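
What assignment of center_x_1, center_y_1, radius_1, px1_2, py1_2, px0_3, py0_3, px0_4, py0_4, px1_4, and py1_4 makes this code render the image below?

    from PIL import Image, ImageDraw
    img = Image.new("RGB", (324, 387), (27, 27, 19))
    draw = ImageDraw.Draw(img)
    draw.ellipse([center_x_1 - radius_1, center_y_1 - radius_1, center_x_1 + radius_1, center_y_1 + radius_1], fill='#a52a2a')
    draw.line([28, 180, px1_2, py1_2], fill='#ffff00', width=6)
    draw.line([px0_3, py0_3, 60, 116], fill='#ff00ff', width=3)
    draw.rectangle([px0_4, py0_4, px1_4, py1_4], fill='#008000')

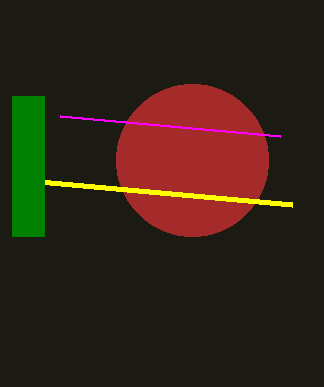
center_x_1 = 192; center_y_1 = 160; radius_1 = 76; px1_2 = 292; py1_2 = 204; px0_3 = 280; py0_3 = 136; px0_4 = 12; py0_4 = 96; px1_4 = 44; py1_4 = 236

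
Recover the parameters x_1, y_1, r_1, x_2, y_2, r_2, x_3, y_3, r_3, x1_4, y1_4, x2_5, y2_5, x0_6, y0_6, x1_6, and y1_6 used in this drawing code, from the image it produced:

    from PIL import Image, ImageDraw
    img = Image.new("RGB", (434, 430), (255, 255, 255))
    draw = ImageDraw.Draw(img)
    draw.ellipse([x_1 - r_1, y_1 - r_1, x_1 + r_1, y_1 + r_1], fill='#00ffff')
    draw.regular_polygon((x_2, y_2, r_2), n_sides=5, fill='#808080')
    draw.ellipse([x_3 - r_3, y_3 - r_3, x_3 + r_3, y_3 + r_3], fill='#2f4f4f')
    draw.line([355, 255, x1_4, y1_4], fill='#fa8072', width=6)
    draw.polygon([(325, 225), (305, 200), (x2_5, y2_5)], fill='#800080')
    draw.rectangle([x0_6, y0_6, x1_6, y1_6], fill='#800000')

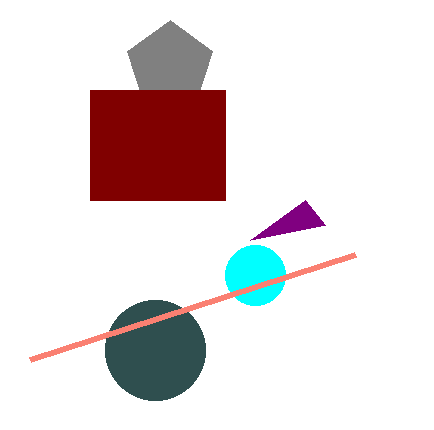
x_1 = 255, y_1 = 275, r_1 = 30, x_2 = 170, y_2 = 65, r_2 = 45, x_3 = 155, y_3 = 350, r_3 = 50, x1_4 = 30, y1_4 = 360, x2_5 = 250, y2_5 = 240, x0_6 = 90, y0_6 = 90, x1_6 = 225, y1_6 = 200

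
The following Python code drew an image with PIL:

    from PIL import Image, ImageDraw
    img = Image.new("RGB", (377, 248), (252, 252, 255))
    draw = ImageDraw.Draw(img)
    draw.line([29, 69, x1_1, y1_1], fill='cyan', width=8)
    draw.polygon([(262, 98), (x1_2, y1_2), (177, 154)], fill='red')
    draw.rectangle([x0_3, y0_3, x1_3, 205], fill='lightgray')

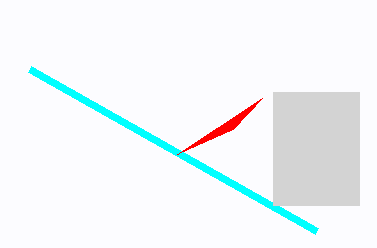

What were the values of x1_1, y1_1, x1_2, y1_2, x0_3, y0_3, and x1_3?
x1_1 = 316
y1_1 = 231
x1_2 = 233
y1_2 = 129
x0_3 = 273
y0_3 = 92
x1_3 = 359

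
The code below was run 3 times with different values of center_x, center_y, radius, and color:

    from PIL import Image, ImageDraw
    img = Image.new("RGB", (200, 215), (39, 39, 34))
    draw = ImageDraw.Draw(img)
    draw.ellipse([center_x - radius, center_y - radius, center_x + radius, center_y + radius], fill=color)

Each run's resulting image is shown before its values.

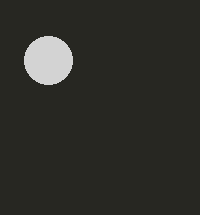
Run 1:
center_x = 48, center_y = 60, radius = 24, color = 'lightgray'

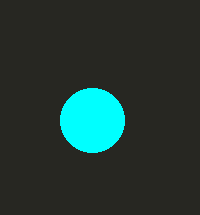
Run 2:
center_x = 92, center_y = 120, radius = 32, color = 'cyan'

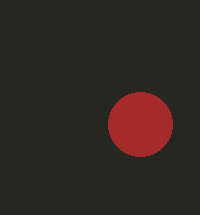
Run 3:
center_x = 140
center_y = 124
radius = 32
color = 'brown'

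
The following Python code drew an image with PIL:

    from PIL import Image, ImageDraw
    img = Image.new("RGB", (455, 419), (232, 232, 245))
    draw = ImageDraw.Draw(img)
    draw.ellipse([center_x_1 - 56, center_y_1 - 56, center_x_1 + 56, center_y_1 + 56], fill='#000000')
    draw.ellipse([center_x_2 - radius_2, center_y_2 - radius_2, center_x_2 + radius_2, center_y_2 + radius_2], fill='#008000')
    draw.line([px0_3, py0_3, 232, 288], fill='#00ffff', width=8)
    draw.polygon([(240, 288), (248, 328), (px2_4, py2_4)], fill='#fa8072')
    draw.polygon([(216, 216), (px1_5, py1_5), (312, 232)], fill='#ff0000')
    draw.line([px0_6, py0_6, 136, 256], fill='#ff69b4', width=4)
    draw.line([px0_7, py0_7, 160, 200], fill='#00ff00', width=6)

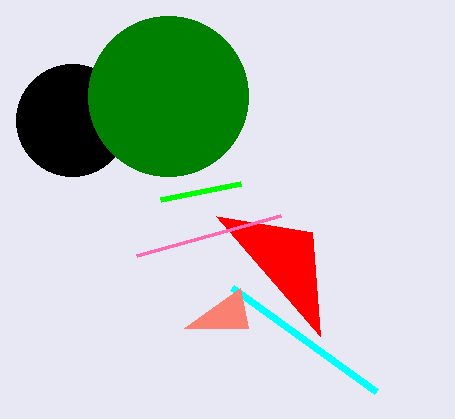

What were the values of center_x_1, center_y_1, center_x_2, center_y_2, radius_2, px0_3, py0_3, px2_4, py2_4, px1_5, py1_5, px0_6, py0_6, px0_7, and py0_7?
center_x_1 = 72; center_y_1 = 120; center_x_2 = 168; center_y_2 = 96; radius_2 = 80; px0_3 = 376; py0_3 = 392; px2_4 = 184; py2_4 = 328; px1_5 = 320; py1_5 = 336; px0_6 = 280; py0_6 = 216; px0_7 = 240; py0_7 = 184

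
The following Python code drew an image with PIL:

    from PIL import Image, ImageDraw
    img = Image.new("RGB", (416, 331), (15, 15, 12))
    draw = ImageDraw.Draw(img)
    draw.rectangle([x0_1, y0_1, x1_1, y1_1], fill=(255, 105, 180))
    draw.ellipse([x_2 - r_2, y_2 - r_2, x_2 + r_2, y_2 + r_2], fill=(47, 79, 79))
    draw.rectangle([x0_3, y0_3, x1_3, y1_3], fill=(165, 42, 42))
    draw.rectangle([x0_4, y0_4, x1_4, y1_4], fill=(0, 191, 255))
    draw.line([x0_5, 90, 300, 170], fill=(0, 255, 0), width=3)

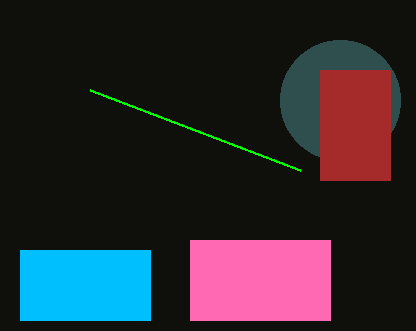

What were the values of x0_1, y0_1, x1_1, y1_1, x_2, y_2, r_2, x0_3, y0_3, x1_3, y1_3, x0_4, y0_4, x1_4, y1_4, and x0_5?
x0_1 = 190, y0_1 = 240, x1_1 = 330, y1_1 = 320, x_2 = 340, y_2 = 100, r_2 = 60, x0_3 = 320, y0_3 = 70, x1_3 = 390, y1_3 = 180, x0_4 = 20, y0_4 = 250, x1_4 = 150, y1_4 = 320, x0_5 = 90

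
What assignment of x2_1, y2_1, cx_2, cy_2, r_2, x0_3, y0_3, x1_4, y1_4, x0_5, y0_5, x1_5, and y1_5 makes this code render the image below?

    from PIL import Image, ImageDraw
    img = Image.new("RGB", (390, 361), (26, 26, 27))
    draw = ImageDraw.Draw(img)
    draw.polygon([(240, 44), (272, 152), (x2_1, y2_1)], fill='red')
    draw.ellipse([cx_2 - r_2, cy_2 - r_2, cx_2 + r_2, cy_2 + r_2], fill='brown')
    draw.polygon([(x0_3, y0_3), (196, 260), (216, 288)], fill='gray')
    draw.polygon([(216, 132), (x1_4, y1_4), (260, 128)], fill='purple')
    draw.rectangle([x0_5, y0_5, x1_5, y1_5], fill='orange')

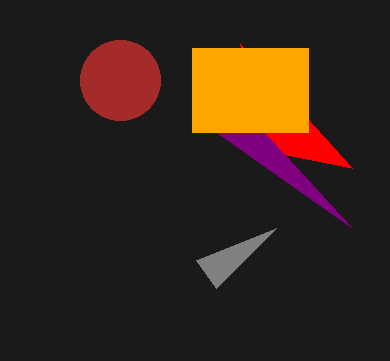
x2_1 = 352
y2_1 = 168
cx_2 = 120
cy_2 = 80
r_2 = 40
x0_3 = 276
y0_3 = 228
x1_4 = 352
y1_4 = 228
x0_5 = 192
y0_5 = 48
x1_5 = 308
y1_5 = 132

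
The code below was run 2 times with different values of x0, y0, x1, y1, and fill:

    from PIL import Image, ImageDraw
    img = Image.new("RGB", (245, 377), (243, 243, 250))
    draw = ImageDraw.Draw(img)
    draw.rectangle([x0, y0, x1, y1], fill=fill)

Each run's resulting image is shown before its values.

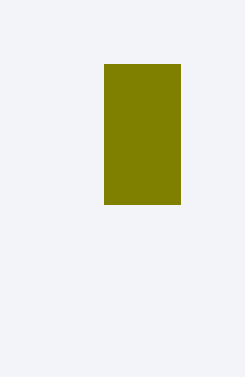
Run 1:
x0 = 104, y0 = 64, x1 = 180, y1 = 204, fill = 'olive'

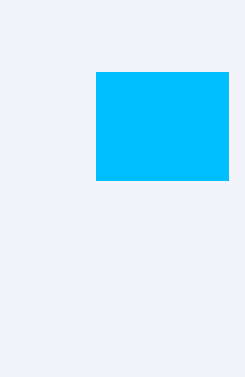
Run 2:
x0 = 96; y0 = 72; x1 = 228; y1 = 180; fill = 'deepskyblue'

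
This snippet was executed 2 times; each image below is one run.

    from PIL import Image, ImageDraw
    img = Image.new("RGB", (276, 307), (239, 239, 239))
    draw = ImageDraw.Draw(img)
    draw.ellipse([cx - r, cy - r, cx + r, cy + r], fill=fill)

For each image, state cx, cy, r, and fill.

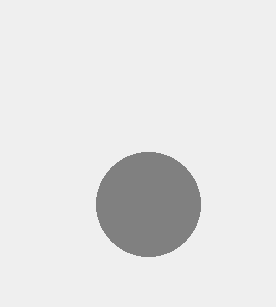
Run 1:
cx = 148; cy = 204; r = 52; fill = 'gray'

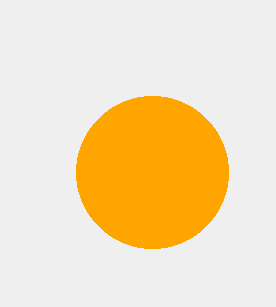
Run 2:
cx = 152, cy = 172, r = 76, fill = 'orange'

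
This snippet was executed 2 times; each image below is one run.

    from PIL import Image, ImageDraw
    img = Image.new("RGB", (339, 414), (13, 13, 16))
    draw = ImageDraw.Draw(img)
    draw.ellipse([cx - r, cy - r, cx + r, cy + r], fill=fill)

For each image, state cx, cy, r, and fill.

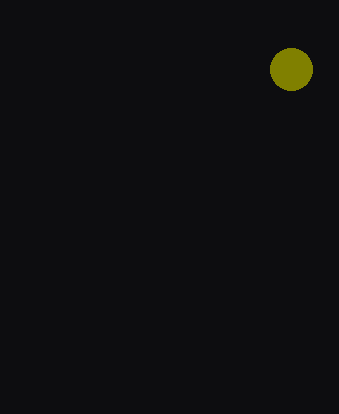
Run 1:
cx = 291
cy = 69
r = 21
fill = 'olive'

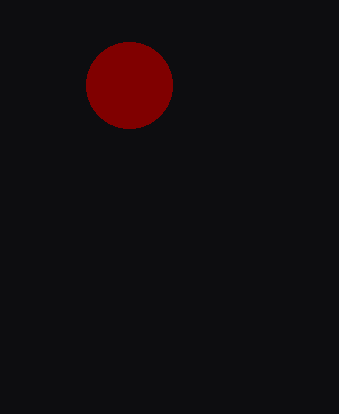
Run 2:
cx = 129; cy = 85; r = 43; fill = 'maroon'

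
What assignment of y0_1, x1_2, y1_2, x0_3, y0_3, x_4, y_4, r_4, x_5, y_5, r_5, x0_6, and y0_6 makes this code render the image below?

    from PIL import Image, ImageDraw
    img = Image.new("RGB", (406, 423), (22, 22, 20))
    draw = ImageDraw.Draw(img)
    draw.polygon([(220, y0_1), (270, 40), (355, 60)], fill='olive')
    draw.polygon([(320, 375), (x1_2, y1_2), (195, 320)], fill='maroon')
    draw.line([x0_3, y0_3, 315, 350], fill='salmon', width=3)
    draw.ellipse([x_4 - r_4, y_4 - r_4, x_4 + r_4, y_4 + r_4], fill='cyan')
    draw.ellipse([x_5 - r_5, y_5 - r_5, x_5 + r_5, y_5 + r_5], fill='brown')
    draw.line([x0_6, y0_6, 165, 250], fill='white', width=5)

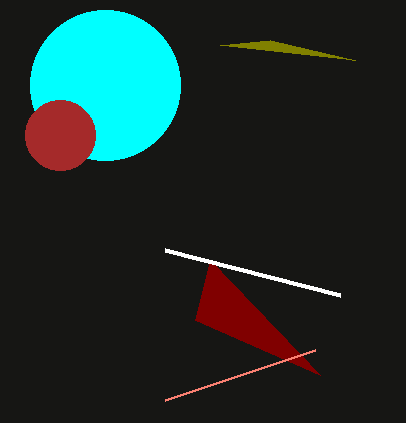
y0_1 = 45, x1_2 = 210, y1_2 = 260, x0_3 = 165, y0_3 = 400, x_4 = 105, y_4 = 85, r_4 = 75, x_5 = 60, y_5 = 135, r_5 = 35, x0_6 = 340, y0_6 = 295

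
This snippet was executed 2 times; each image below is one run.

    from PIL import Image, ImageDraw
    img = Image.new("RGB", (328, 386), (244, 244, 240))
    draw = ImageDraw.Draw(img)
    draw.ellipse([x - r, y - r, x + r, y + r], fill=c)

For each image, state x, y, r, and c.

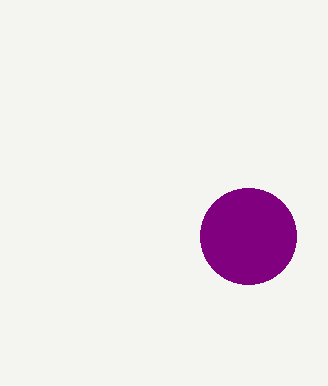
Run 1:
x = 248
y = 236
r = 48
c = 'purple'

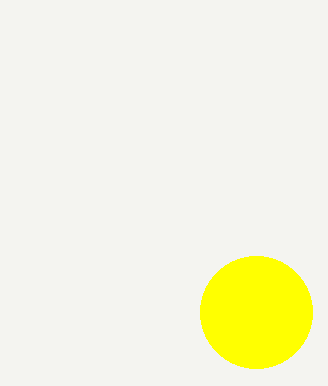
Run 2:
x = 256, y = 312, r = 56, c = 'yellow'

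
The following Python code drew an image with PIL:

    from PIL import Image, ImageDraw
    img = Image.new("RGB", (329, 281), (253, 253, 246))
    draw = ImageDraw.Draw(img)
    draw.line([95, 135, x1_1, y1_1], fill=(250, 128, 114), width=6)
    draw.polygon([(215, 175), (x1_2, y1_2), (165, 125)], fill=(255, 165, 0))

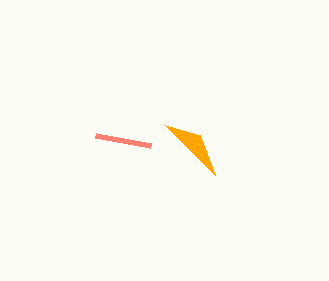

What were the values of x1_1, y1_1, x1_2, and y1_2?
x1_1 = 150
y1_1 = 145
x1_2 = 200
y1_2 = 135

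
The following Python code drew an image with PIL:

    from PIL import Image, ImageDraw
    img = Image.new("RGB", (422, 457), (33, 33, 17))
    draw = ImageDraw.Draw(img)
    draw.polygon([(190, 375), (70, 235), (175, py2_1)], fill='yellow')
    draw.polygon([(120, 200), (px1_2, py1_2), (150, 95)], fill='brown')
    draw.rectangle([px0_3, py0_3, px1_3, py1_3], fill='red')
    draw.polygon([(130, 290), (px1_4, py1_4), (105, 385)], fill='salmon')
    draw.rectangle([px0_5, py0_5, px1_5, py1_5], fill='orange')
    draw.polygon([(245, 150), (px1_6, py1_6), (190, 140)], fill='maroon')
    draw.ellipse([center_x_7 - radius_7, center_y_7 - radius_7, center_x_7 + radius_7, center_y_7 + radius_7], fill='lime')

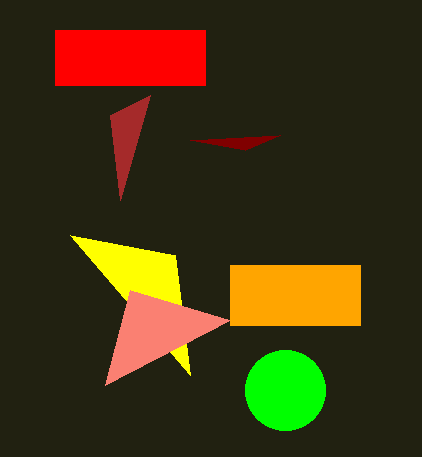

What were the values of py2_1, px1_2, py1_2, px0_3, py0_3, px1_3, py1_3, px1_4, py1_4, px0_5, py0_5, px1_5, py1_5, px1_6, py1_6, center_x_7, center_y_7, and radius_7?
py2_1 = 255, px1_2 = 110, py1_2 = 115, px0_3 = 55, py0_3 = 30, px1_3 = 205, py1_3 = 85, px1_4 = 230, py1_4 = 320, px0_5 = 230, py0_5 = 265, px1_5 = 360, py1_5 = 325, px1_6 = 280, py1_6 = 135, center_x_7 = 285, center_y_7 = 390, radius_7 = 40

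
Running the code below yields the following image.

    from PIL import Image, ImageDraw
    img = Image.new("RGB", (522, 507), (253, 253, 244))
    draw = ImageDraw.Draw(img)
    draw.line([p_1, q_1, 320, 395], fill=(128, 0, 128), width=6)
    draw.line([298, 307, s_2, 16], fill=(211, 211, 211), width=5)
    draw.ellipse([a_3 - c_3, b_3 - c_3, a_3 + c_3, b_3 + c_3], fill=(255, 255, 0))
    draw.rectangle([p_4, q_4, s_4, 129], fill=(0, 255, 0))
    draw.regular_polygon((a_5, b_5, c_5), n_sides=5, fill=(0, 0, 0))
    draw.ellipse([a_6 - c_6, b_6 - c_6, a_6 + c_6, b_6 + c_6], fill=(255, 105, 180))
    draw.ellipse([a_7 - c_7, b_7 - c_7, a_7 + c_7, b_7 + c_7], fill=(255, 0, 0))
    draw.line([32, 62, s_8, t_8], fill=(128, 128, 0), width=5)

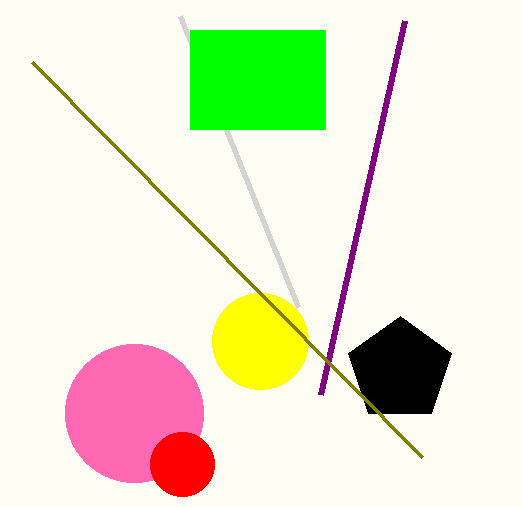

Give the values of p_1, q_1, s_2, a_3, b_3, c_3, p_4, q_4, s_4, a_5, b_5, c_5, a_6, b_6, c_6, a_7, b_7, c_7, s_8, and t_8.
p_1 = 404; q_1 = 21; s_2 = 180; a_3 = 260; b_3 = 341; c_3 = 48; p_4 = 190; q_4 = 30; s_4 = 325; a_5 = 400; b_5 = 370; c_5 = 54; a_6 = 134; b_6 = 413; c_6 = 69; a_7 = 182; b_7 = 464; c_7 = 32; s_8 = 422; t_8 = 457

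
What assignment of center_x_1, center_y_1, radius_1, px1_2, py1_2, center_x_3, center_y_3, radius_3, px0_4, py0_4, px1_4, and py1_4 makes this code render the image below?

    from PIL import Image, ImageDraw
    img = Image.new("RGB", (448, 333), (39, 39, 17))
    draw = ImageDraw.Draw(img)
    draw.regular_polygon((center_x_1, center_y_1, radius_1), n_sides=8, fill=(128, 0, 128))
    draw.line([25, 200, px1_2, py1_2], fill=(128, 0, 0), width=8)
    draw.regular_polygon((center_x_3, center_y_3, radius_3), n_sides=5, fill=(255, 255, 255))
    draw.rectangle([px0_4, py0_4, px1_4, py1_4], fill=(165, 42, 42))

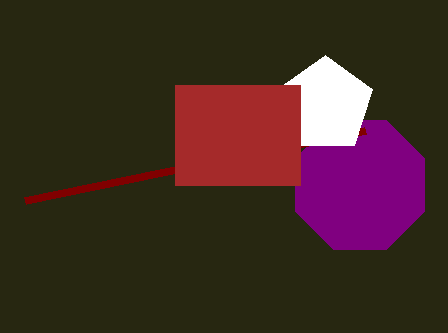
center_x_1 = 360
center_y_1 = 185
radius_1 = 70
px1_2 = 365
py1_2 = 130
center_x_3 = 325
center_y_3 = 105
radius_3 = 50
px0_4 = 175
py0_4 = 85
px1_4 = 300
py1_4 = 185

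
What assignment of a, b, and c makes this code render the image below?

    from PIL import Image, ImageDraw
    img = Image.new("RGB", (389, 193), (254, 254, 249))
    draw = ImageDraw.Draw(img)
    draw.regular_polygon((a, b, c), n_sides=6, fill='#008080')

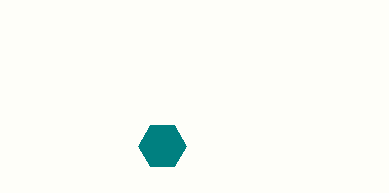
a = 162
b = 146
c = 24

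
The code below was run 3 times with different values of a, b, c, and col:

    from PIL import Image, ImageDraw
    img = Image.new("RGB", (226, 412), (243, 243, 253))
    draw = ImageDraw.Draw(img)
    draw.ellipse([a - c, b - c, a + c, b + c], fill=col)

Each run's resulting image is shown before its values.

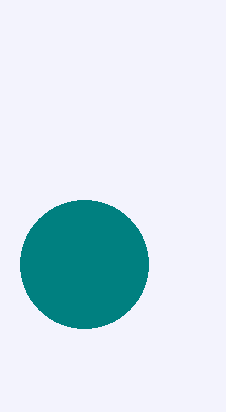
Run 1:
a = 84
b = 264
c = 64
col = 'teal'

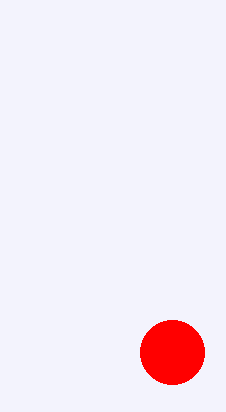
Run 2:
a = 172, b = 352, c = 32, col = 'red'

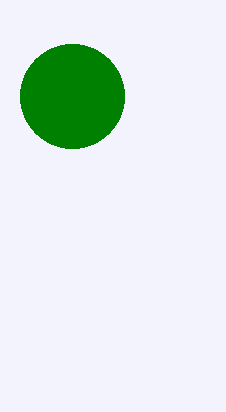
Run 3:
a = 72, b = 96, c = 52, col = 'green'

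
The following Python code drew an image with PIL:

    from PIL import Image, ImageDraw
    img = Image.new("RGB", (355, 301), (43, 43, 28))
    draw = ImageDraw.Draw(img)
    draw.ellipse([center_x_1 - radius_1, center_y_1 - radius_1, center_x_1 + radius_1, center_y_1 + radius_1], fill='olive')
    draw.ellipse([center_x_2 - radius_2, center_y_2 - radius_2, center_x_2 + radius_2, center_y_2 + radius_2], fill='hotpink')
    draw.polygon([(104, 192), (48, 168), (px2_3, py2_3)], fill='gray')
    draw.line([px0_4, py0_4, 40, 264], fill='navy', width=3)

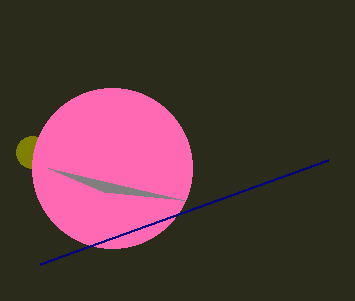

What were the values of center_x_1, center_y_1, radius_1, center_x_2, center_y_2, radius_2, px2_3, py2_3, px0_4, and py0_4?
center_x_1 = 32
center_y_1 = 152
radius_1 = 16
center_x_2 = 112
center_y_2 = 168
radius_2 = 80
px2_3 = 184
py2_3 = 200
px0_4 = 328
py0_4 = 160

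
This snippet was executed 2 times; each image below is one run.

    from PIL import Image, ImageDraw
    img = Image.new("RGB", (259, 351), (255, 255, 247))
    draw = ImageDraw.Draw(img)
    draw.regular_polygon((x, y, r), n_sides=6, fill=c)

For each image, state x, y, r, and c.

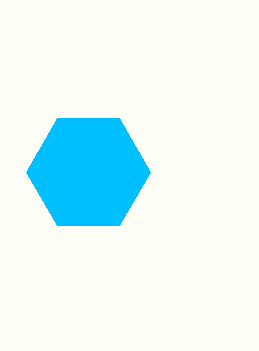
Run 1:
x = 88; y = 172; r = 62; c = 'deepskyblue'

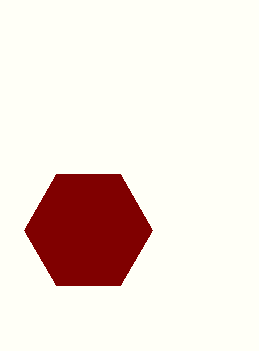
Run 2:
x = 88, y = 230, r = 64, c = 'maroon'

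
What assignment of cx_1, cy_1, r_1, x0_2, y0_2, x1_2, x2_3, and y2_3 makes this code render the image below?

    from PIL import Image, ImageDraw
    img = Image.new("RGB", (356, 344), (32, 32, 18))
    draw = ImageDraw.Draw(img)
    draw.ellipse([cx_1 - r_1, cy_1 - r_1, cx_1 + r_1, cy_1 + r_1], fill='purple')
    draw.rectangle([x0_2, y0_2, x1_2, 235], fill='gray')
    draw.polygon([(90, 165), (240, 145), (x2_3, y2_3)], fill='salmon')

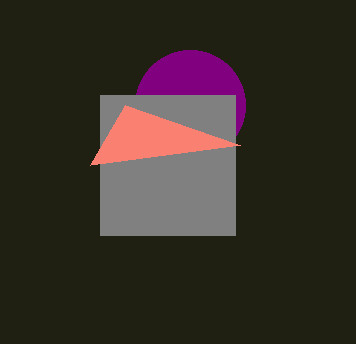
cx_1 = 190, cy_1 = 105, r_1 = 55, x0_2 = 100, y0_2 = 95, x1_2 = 235, x2_3 = 125, y2_3 = 105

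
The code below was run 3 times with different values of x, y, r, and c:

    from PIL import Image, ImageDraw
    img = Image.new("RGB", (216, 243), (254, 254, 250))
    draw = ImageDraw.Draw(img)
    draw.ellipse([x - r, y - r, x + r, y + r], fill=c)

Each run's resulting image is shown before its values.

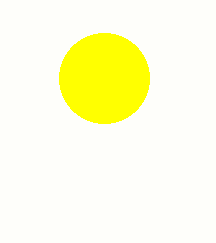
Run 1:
x = 104; y = 78; r = 45; c = 'yellow'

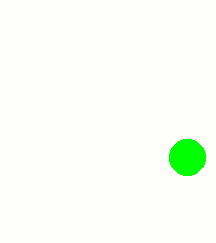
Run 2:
x = 187, y = 157, r = 18, c = 'lime'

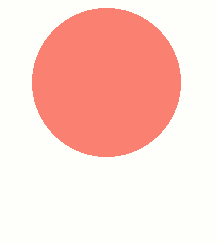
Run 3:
x = 106
y = 82
r = 74
c = 'salmon'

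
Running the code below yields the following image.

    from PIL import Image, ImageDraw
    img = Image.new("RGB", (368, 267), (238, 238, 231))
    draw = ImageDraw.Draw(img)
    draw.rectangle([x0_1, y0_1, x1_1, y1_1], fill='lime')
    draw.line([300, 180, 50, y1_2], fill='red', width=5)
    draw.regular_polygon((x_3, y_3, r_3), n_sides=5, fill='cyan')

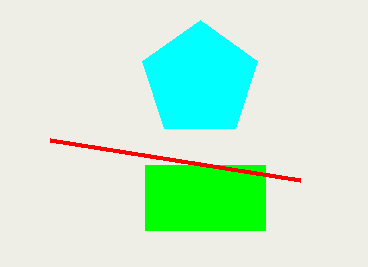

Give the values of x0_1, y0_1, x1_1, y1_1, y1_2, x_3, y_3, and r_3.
x0_1 = 145, y0_1 = 165, x1_1 = 265, y1_1 = 230, y1_2 = 140, x_3 = 200, y_3 = 80, r_3 = 60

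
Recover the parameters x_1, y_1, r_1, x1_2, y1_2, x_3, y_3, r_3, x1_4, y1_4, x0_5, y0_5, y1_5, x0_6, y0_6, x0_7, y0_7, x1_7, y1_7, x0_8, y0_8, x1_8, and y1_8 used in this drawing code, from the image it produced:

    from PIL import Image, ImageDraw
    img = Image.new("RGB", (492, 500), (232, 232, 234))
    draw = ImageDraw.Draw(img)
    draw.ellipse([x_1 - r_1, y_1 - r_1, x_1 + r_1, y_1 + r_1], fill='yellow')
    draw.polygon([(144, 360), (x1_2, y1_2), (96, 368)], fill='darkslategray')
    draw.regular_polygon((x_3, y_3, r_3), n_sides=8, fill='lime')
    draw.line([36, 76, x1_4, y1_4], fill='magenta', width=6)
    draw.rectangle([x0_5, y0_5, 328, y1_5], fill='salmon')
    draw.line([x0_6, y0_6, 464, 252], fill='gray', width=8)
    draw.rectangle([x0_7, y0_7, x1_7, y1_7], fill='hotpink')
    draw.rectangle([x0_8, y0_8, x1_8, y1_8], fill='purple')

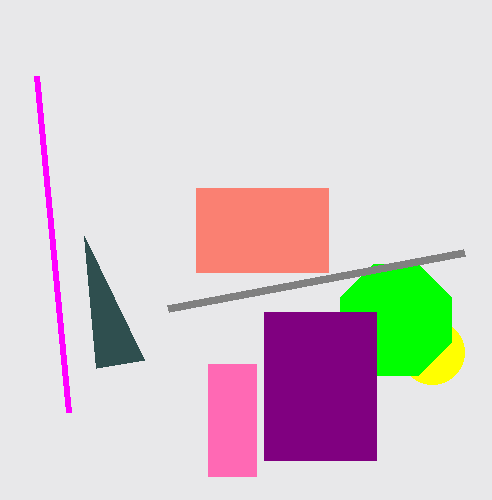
x_1 = 432, y_1 = 352, r_1 = 32, x1_2 = 84, y1_2 = 236, x_3 = 396, y_3 = 320, r_3 = 60, x1_4 = 68, y1_4 = 412, x0_5 = 196, y0_5 = 188, y1_5 = 272, x0_6 = 168, y0_6 = 308, x0_7 = 208, y0_7 = 364, x1_7 = 256, y1_7 = 476, x0_8 = 264, y0_8 = 312, x1_8 = 376, y1_8 = 460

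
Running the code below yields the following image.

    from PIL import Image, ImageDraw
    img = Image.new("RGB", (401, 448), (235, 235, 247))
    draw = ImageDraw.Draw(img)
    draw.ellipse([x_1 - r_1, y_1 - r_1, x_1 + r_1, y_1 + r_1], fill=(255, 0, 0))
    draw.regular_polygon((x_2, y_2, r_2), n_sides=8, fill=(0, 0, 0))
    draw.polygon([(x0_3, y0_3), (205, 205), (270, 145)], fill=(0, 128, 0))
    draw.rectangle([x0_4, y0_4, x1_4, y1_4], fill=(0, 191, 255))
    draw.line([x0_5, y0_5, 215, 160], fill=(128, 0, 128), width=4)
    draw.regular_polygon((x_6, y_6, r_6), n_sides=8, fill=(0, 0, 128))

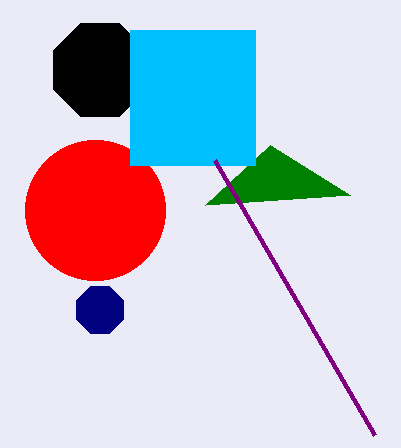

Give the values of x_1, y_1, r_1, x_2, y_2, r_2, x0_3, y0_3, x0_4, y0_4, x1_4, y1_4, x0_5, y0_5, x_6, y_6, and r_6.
x_1 = 95; y_1 = 210; r_1 = 70; x_2 = 100; y_2 = 70; r_2 = 50; x0_3 = 350; y0_3 = 195; x0_4 = 130; y0_4 = 30; x1_4 = 255; y1_4 = 165; x0_5 = 375; y0_5 = 435; x_6 = 100; y_6 = 310; r_6 = 25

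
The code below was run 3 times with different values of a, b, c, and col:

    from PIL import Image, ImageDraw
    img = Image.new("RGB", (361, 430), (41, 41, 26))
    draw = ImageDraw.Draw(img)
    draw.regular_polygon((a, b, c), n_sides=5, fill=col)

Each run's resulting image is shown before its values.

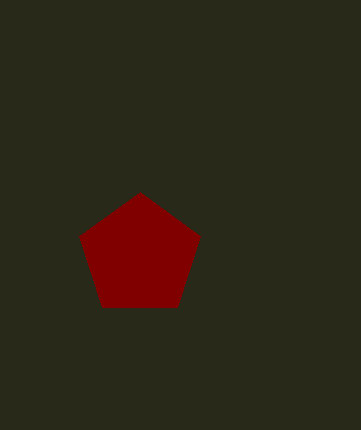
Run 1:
a = 140; b = 256; c = 64; col = 'maroon'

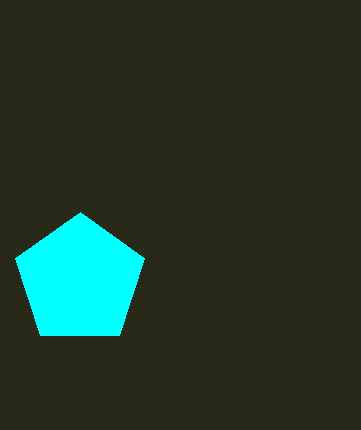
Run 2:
a = 80
b = 280
c = 68
col = 'cyan'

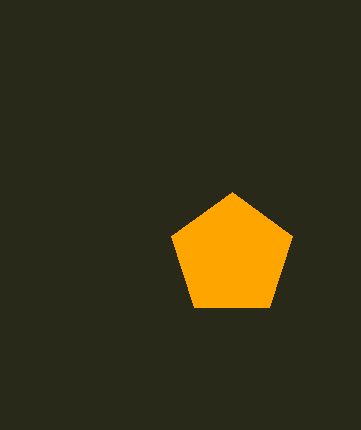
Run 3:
a = 232, b = 256, c = 64, col = 'orange'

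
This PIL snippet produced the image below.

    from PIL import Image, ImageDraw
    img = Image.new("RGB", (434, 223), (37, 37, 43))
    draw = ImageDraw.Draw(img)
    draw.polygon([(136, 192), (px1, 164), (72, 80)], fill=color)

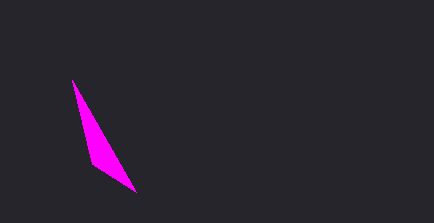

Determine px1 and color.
px1 = 92
color = 'magenta'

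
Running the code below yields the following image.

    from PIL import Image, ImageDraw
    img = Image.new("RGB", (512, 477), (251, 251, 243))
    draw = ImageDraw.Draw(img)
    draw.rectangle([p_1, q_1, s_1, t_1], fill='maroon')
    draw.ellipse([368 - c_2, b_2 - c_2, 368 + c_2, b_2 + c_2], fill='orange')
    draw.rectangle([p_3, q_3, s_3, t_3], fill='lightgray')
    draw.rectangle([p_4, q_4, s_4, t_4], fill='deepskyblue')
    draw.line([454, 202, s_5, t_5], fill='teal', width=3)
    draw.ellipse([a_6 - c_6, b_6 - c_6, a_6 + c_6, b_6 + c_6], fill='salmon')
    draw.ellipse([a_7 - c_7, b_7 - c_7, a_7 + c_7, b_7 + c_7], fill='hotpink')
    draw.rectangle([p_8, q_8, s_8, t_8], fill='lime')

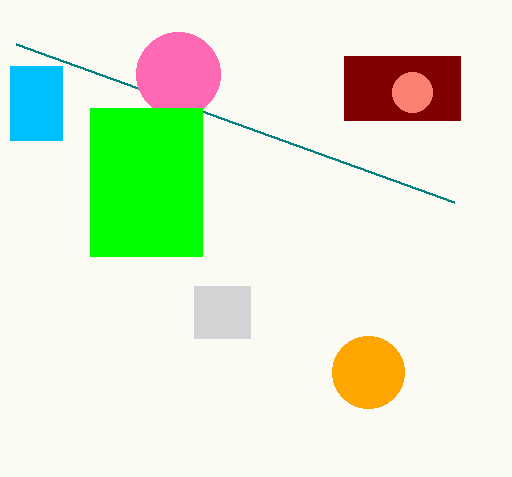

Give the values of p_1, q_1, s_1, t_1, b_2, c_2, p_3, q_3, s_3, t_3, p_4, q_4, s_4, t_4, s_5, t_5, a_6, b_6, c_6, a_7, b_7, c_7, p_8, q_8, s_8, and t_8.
p_1 = 344; q_1 = 56; s_1 = 460; t_1 = 120; b_2 = 372; c_2 = 36; p_3 = 194; q_3 = 286; s_3 = 250; t_3 = 338; p_4 = 10; q_4 = 66; s_4 = 62; t_4 = 140; s_5 = 16; t_5 = 44; a_6 = 412; b_6 = 92; c_6 = 20; a_7 = 178; b_7 = 74; c_7 = 42; p_8 = 90; q_8 = 108; s_8 = 202; t_8 = 256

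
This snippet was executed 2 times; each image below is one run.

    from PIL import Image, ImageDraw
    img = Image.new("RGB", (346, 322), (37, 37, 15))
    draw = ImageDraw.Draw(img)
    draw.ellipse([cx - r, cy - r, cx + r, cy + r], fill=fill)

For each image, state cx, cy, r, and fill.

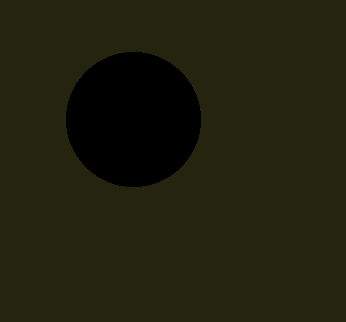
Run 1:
cx = 133
cy = 119
r = 67
fill = 'black'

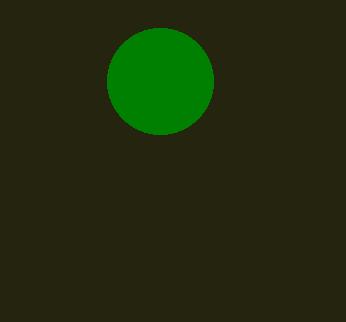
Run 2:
cx = 160; cy = 81; r = 53; fill = 'green'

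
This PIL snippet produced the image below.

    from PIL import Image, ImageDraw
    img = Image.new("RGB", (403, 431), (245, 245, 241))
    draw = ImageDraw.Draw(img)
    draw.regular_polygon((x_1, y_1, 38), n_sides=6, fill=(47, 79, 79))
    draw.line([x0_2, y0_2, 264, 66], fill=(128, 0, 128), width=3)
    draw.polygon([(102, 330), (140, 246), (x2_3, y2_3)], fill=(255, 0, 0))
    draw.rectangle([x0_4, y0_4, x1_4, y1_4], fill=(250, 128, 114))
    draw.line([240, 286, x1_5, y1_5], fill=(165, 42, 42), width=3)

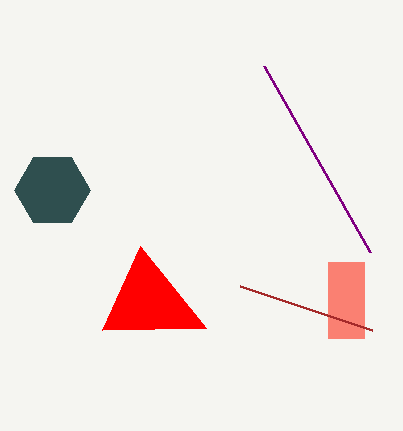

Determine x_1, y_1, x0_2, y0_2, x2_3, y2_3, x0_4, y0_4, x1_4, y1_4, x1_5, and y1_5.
x_1 = 52; y_1 = 190; x0_2 = 370; y0_2 = 252; x2_3 = 206; y2_3 = 328; x0_4 = 328; y0_4 = 262; x1_4 = 364; y1_4 = 338; x1_5 = 372; y1_5 = 330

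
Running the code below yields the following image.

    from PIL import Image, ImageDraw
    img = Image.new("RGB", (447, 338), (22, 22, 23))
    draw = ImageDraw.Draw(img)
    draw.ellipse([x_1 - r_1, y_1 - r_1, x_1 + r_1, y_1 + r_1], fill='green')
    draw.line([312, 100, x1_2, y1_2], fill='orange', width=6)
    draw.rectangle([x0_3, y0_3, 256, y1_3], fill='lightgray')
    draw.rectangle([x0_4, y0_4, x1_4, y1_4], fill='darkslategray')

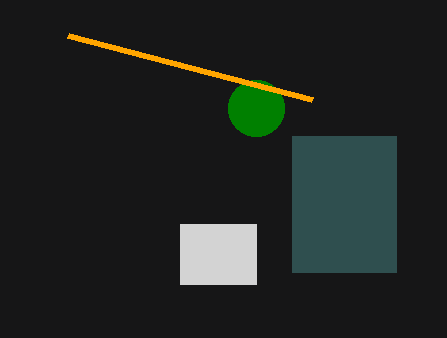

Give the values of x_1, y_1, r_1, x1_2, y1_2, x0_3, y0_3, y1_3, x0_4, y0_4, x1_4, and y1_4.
x_1 = 256
y_1 = 108
r_1 = 28
x1_2 = 68
y1_2 = 36
x0_3 = 180
y0_3 = 224
y1_3 = 284
x0_4 = 292
y0_4 = 136
x1_4 = 396
y1_4 = 272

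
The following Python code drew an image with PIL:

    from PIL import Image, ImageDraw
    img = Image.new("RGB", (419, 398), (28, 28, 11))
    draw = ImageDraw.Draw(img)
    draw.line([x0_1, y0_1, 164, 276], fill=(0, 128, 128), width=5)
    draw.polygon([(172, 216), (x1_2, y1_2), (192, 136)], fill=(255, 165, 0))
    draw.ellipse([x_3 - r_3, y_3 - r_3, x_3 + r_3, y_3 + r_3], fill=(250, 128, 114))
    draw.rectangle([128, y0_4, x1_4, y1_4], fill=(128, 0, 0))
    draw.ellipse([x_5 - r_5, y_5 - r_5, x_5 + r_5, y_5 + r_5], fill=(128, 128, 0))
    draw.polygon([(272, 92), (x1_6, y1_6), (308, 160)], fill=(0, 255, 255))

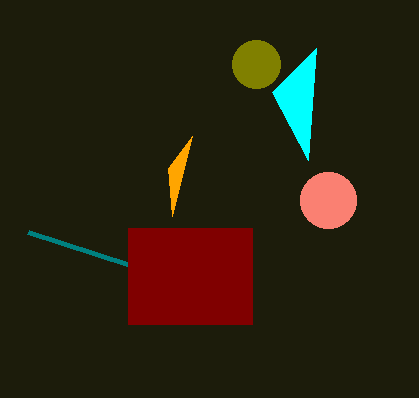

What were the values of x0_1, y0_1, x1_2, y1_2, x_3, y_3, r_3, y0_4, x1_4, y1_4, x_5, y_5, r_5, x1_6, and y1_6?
x0_1 = 28
y0_1 = 232
x1_2 = 168
y1_2 = 168
x_3 = 328
y_3 = 200
r_3 = 28
y0_4 = 228
x1_4 = 252
y1_4 = 324
x_5 = 256
y_5 = 64
r_5 = 24
x1_6 = 316
y1_6 = 48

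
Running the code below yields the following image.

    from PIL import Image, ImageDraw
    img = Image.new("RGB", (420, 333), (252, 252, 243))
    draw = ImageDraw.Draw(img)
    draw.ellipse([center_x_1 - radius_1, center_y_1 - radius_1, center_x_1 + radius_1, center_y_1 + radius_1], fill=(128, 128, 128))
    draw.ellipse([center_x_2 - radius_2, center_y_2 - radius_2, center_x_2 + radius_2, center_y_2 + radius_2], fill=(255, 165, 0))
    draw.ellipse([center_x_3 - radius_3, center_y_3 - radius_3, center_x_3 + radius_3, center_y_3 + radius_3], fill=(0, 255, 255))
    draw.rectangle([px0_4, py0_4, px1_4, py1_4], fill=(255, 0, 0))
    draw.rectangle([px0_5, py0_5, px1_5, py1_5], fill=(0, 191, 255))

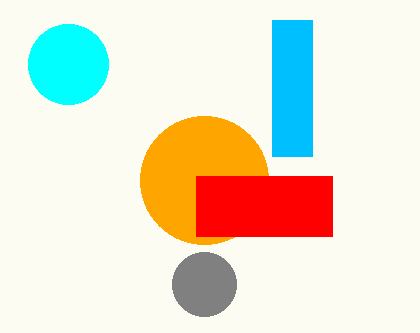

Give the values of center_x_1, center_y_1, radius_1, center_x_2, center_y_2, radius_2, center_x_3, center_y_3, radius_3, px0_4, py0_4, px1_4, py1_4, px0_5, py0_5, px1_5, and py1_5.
center_x_1 = 204; center_y_1 = 284; radius_1 = 32; center_x_2 = 204; center_y_2 = 180; radius_2 = 64; center_x_3 = 68; center_y_3 = 64; radius_3 = 40; px0_4 = 196; py0_4 = 176; px1_4 = 332; py1_4 = 236; px0_5 = 272; py0_5 = 20; px1_5 = 312; py1_5 = 156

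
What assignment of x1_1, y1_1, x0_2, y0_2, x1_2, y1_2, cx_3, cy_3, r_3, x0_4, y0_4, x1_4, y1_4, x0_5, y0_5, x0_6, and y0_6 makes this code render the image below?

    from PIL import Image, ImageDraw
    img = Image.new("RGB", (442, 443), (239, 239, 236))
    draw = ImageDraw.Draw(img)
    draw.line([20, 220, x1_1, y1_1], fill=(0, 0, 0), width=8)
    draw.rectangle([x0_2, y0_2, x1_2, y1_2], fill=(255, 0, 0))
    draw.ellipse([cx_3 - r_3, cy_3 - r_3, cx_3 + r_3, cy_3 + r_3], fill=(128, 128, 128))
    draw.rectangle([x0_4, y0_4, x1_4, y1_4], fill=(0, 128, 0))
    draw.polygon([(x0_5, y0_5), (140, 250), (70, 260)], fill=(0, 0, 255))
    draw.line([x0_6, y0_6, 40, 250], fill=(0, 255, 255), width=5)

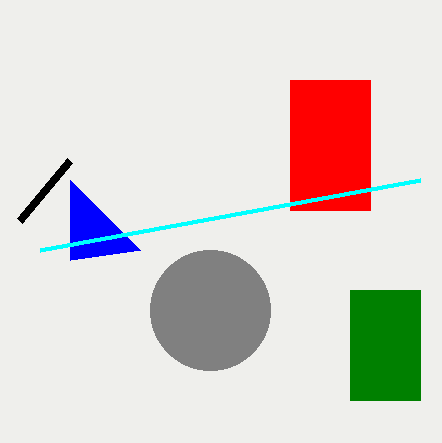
x1_1 = 70; y1_1 = 160; x0_2 = 290; y0_2 = 80; x1_2 = 370; y1_2 = 210; cx_3 = 210; cy_3 = 310; r_3 = 60; x0_4 = 350; y0_4 = 290; x1_4 = 420; y1_4 = 400; x0_5 = 70; y0_5 = 180; x0_6 = 420; y0_6 = 180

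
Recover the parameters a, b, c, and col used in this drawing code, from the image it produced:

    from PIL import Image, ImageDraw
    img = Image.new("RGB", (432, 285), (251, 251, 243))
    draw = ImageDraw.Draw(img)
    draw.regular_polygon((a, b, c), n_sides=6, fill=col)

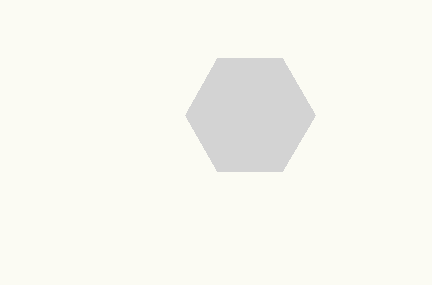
a = 250; b = 115; c = 65; col = 'lightgray'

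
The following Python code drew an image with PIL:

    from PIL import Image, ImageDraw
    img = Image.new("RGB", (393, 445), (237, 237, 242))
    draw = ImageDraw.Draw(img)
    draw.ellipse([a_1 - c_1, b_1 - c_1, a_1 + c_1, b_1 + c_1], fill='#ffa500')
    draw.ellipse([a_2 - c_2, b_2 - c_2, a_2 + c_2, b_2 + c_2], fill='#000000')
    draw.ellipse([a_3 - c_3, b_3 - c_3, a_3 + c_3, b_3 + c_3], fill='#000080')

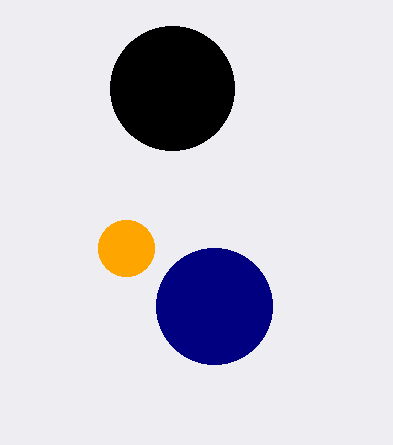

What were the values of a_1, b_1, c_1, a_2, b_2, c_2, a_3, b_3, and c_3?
a_1 = 126
b_1 = 248
c_1 = 28
a_2 = 172
b_2 = 88
c_2 = 62
a_3 = 214
b_3 = 306
c_3 = 58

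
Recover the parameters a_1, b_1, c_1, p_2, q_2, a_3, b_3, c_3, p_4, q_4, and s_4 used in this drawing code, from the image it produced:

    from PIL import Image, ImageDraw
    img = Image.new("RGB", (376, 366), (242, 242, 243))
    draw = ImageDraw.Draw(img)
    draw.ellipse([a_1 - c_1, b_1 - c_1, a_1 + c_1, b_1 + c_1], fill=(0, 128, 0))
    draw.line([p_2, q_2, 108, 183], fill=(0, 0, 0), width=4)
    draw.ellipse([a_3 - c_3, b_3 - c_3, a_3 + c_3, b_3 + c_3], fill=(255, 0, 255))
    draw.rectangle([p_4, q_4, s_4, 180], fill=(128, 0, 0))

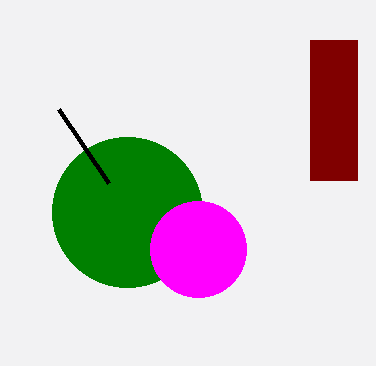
a_1 = 127; b_1 = 212; c_1 = 75; p_2 = 58; q_2 = 109; a_3 = 198; b_3 = 249; c_3 = 48; p_4 = 310; q_4 = 40; s_4 = 357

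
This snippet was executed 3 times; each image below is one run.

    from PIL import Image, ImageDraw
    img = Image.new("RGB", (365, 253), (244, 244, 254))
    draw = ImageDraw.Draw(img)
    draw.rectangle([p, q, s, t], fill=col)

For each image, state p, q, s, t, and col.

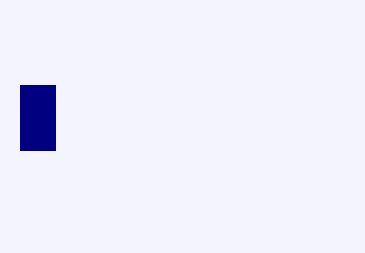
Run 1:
p = 20; q = 85; s = 55; t = 150; col = 'navy'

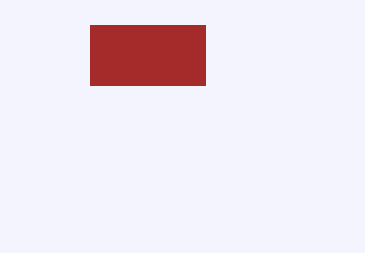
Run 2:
p = 90; q = 25; s = 205; t = 85; col = 'brown'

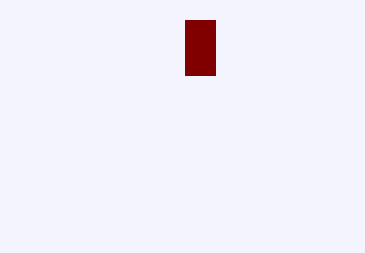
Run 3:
p = 185
q = 20
s = 215
t = 75
col = 'maroon'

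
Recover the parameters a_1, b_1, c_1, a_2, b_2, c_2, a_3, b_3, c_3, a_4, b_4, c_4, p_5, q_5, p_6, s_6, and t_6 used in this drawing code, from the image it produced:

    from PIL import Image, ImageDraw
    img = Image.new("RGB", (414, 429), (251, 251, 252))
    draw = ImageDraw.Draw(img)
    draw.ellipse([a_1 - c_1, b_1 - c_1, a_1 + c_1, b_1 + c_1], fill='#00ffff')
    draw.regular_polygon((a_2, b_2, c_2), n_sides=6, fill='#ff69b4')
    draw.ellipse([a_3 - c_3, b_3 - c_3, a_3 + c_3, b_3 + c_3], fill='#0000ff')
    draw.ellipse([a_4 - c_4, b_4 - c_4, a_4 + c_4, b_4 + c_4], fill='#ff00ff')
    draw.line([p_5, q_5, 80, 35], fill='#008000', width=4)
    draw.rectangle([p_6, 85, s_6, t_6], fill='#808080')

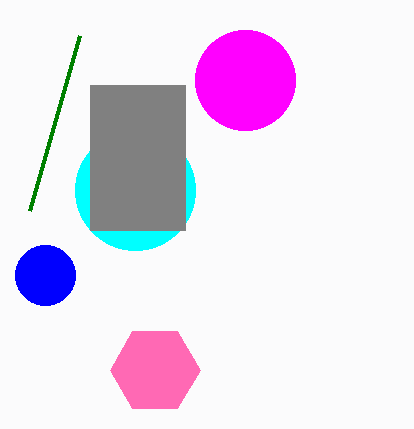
a_1 = 135, b_1 = 190, c_1 = 60, a_2 = 155, b_2 = 370, c_2 = 45, a_3 = 45, b_3 = 275, c_3 = 30, a_4 = 245, b_4 = 80, c_4 = 50, p_5 = 30, q_5 = 210, p_6 = 90, s_6 = 185, t_6 = 230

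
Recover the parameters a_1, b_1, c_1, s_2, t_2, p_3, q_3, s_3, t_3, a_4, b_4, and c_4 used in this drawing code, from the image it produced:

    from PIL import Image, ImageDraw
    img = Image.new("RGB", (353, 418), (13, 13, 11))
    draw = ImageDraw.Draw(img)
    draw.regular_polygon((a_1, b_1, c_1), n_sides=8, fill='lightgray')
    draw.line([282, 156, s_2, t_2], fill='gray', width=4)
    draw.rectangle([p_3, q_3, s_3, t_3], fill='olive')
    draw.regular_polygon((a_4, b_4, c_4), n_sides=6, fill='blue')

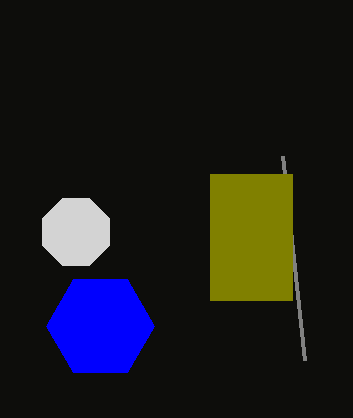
a_1 = 76; b_1 = 232; c_1 = 36; s_2 = 304; t_2 = 360; p_3 = 210; q_3 = 174; s_3 = 292; t_3 = 300; a_4 = 100; b_4 = 326; c_4 = 54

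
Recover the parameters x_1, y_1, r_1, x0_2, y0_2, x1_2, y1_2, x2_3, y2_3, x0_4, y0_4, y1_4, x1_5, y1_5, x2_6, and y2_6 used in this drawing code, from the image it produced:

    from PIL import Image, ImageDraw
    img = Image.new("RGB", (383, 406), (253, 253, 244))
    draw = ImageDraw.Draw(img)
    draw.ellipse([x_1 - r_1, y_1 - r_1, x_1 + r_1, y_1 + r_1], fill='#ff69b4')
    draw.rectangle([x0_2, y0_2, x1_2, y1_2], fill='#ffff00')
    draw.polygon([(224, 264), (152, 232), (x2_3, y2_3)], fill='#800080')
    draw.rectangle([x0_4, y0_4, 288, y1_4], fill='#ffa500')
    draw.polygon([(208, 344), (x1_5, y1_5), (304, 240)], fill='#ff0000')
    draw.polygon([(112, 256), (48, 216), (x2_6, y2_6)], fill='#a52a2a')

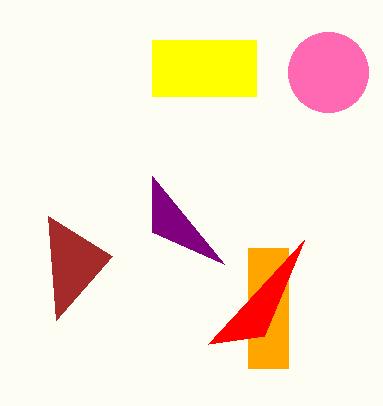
x_1 = 328, y_1 = 72, r_1 = 40, x0_2 = 152, y0_2 = 40, x1_2 = 256, y1_2 = 96, x2_3 = 152, y2_3 = 176, x0_4 = 248, y0_4 = 248, y1_4 = 368, x1_5 = 264, y1_5 = 336, x2_6 = 56, y2_6 = 320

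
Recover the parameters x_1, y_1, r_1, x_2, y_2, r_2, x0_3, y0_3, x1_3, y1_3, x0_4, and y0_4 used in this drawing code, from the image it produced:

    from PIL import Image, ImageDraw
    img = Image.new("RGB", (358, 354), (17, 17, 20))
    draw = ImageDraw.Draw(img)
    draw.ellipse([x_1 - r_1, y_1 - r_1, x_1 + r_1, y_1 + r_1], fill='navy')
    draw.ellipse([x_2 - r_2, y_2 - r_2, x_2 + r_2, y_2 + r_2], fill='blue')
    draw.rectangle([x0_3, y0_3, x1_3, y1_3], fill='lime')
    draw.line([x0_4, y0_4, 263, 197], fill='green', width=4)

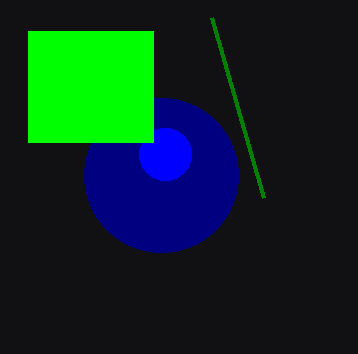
x_1 = 161; y_1 = 175; r_1 = 77; x_2 = 165; y_2 = 154; r_2 = 26; x0_3 = 28; y0_3 = 31; x1_3 = 153; y1_3 = 142; x0_4 = 211; y0_4 = 17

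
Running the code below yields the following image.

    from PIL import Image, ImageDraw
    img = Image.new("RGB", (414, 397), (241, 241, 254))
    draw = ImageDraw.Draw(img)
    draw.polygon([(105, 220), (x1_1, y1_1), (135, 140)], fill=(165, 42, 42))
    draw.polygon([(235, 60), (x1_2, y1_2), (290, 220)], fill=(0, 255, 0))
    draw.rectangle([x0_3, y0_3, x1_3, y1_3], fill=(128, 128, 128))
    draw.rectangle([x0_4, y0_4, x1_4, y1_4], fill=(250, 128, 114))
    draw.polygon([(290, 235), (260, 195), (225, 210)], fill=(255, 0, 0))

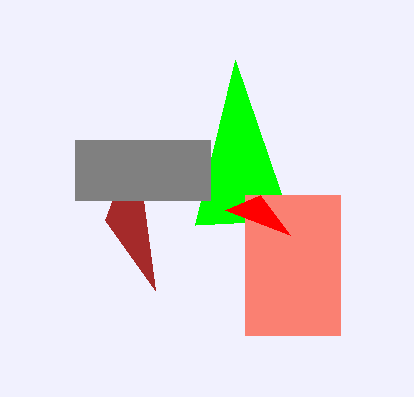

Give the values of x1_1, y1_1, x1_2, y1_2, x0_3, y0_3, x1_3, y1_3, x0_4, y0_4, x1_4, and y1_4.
x1_1 = 155
y1_1 = 290
x1_2 = 195
y1_2 = 225
x0_3 = 75
y0_3 = 140
x1_3 = 210
y1_3 = 200
x0_4 = 245
y0_4 = 195
x1_4 = 340
y1_4 = 335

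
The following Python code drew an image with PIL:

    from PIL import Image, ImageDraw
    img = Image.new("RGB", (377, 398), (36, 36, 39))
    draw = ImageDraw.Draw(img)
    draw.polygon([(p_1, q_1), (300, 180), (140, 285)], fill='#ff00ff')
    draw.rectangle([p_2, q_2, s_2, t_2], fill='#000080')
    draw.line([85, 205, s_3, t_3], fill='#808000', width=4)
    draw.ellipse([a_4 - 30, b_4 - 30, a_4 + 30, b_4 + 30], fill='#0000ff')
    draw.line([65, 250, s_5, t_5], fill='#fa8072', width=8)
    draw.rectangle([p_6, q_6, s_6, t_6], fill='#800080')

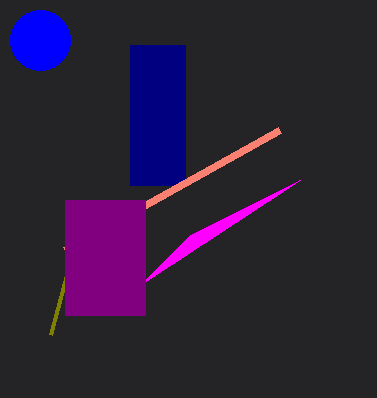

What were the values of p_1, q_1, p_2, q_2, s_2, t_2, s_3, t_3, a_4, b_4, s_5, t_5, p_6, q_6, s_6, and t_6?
p_1 = 190
q_1 = 235
p_2 = 130
q_2 = 45
s_2 = 185
t_2 = 185
s_3 = 50
t_3 = 335
a_4 = 40
b_4 = 40
s_5 = 280
t_5 = 130
p_6 = 65
q_6 = 200
s_6 = 145
t_6 = 315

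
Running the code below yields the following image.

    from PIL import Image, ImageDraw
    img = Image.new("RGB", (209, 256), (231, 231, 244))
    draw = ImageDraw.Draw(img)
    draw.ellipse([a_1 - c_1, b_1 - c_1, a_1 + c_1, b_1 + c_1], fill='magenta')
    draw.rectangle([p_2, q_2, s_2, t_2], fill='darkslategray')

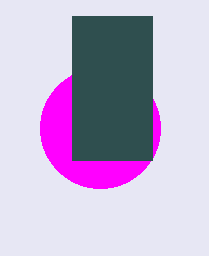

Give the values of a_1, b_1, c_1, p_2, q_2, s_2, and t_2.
a_1 = 100, b_1 = 128, c_1 = 60, p_2 = 72, q_2 = 16, s_2 = 152, t_2 = 160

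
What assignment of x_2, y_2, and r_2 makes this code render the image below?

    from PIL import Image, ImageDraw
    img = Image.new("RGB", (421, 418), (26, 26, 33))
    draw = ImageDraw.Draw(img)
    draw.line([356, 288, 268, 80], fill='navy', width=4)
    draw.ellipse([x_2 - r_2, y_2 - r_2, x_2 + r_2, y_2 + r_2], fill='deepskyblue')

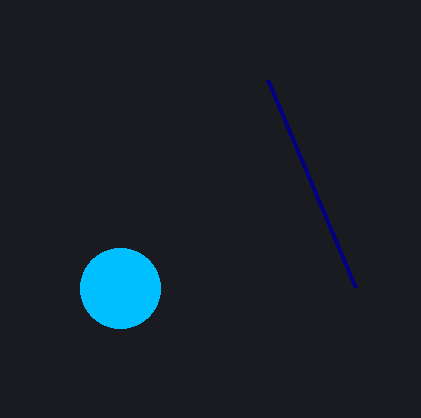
x_2 = 120, y_2 = 288, r_2 = 40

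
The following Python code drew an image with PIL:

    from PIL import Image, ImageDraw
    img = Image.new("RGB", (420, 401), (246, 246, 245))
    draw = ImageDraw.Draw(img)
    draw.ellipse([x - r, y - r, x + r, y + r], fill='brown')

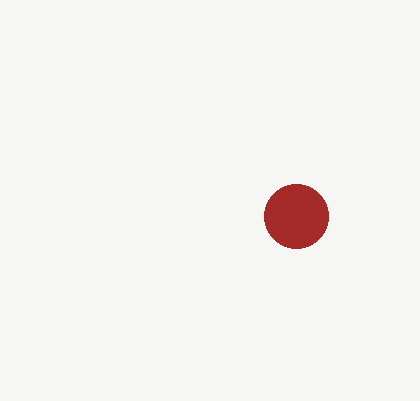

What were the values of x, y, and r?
x = 296; y = 216; r = 32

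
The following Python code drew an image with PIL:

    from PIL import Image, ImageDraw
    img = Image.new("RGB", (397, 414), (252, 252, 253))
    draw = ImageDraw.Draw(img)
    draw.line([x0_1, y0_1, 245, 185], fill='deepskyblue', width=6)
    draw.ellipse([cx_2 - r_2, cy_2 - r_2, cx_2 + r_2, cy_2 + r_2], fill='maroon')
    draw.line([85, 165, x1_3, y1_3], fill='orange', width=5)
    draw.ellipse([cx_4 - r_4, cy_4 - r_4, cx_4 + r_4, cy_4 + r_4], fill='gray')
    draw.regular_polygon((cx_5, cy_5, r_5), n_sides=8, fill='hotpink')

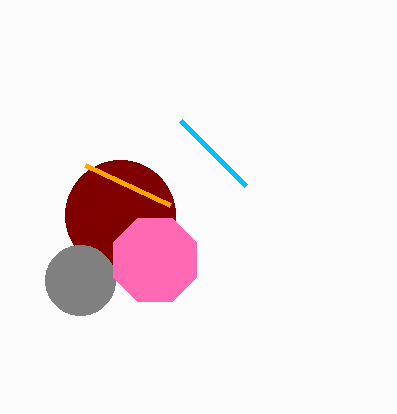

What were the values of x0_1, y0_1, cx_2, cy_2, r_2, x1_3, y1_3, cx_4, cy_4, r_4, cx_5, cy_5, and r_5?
x0_1 = 180; y0_1 = 120; cx_2 = 120; cy_2 = 215; r_2 = 55; x1_3 = 170; y1_3 = 205; cx_4 = 80; cy_4 = 280; r_4 = 35; cx_5 = 155; cy_5 = 260; r_5 = 45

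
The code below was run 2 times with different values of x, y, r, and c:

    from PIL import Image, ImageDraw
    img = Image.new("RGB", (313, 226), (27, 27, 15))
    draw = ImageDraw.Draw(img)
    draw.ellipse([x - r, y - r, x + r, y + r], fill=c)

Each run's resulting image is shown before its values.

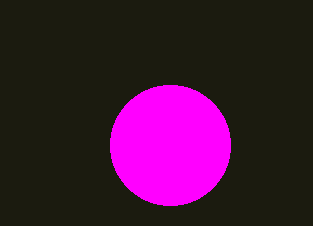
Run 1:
x = 170; y = 145; r = 60; c = 'magenta'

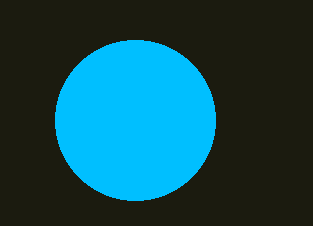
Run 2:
x = 135
y = 120
r = 80
c = 'deepskyblue'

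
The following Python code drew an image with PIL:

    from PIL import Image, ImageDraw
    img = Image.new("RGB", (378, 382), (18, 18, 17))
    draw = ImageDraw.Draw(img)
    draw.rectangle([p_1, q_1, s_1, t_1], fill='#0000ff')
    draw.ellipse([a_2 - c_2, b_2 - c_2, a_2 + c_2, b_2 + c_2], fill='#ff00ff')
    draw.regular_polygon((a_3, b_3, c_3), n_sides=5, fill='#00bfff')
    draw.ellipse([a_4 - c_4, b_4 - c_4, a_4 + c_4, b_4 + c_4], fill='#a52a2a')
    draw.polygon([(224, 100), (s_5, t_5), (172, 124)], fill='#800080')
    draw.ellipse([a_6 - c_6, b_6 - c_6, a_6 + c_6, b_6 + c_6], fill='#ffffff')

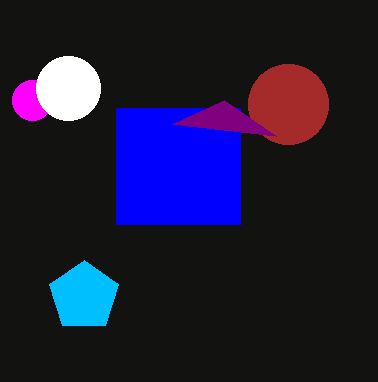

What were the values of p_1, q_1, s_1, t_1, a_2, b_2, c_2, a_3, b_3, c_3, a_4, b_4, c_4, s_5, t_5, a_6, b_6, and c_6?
p_1 = 116, q_1 = 108, s_1 = 240, t_1 = 224, a_2 = 32, b_2 = 100, c_2 = 20, a_3 = 84, b_3 = 296, c_3 = 36, a_4 = 288, b_4 = 104, c_4 = 40, s_5 = 276, t_5 = 136, a_6 = 68, b_6 = 88, c_6 = 32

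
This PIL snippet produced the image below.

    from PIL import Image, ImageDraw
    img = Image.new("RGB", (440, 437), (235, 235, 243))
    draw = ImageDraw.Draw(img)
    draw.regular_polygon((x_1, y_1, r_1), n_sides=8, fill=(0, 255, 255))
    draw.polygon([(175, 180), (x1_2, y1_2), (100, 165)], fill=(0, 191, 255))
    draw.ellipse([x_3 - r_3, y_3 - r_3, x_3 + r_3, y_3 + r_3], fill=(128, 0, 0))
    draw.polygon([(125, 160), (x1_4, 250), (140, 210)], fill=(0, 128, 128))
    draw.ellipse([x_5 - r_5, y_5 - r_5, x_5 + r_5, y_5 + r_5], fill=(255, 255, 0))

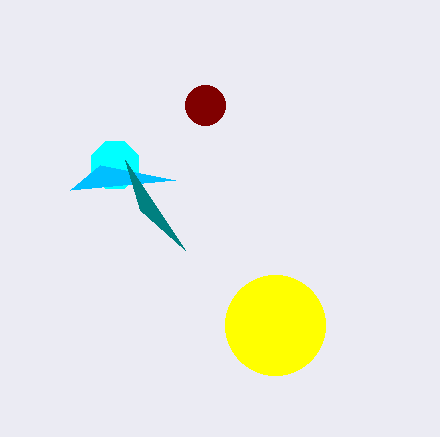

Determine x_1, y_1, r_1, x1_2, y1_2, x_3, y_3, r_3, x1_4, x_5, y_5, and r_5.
x_1 = 115
y_1 = 165
r_1 = 25
x1_2 = 70
y1_2 = 190
x_3 = 205
y_3 = 105
r_3 = 20
x1_4 = 185
x_5 = 275
y_5 = 325
r_5 = 50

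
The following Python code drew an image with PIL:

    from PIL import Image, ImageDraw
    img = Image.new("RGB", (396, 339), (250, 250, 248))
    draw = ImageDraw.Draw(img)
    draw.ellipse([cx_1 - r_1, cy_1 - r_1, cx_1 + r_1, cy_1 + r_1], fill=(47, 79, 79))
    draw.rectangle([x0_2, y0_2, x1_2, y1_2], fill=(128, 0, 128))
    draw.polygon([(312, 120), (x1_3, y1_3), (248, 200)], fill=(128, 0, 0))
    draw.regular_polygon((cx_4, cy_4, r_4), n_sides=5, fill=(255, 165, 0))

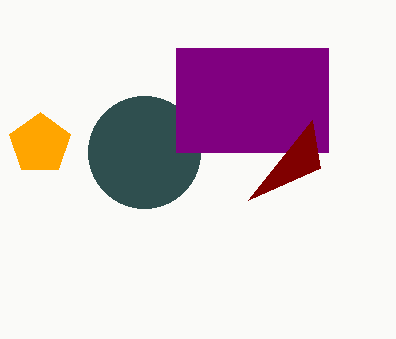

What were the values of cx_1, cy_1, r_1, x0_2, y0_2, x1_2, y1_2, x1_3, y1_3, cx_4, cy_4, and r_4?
cx_1 = 144
cy_1 = 152
r_1 = 56
x0_2 = 176
y0_2 = 48
x1_2 = 328
y1_2 = 152
x1_3 = 320
y1_3 = 168
cx_4 = 40
cy_4 = 144
r_4 = 32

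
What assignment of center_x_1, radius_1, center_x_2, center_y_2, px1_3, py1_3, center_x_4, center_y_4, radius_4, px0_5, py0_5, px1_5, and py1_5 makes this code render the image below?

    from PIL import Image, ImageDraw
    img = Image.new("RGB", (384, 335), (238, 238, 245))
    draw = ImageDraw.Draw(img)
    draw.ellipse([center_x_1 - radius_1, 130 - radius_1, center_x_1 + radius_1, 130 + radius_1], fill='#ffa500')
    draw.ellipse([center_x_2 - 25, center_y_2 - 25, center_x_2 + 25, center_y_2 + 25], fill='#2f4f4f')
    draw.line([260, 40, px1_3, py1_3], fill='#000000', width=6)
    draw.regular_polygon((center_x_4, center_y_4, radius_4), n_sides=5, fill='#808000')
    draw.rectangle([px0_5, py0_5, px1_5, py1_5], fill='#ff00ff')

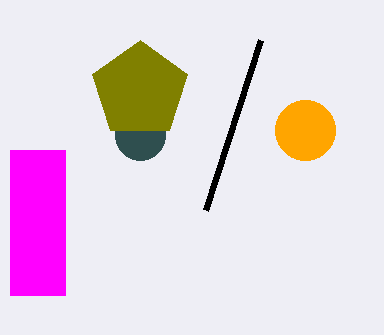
center_x_1 = 305, radius_1 = 30, center_x_2 = 140, center_y_2 = 135, px1_3 = 205, py1_3 = 210, center_x_4 = 140, center_y_4 = 90, radius_4 = 50, px0_5 = 10, py0_5 = 150, px1_5 = 65, py1_5 = 295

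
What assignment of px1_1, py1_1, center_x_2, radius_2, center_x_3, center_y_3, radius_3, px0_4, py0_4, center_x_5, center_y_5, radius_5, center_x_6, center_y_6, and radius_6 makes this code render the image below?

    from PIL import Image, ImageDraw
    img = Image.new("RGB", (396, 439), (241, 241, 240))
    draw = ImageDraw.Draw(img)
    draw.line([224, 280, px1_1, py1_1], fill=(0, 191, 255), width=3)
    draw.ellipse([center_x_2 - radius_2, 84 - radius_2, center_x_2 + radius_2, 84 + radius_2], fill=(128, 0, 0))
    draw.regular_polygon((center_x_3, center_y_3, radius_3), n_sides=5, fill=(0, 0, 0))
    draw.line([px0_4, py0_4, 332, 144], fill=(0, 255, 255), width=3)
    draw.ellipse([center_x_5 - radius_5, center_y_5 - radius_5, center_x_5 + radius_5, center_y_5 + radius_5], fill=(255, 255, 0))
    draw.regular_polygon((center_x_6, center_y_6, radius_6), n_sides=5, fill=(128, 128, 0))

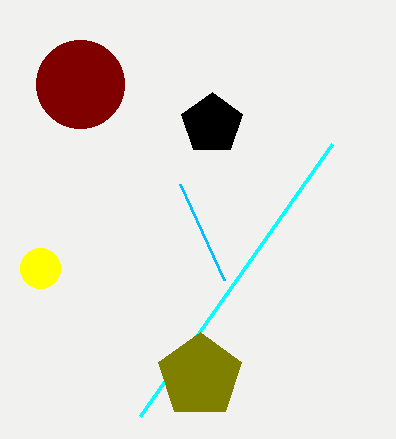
px1_1 = 180; py1_1 = 184; center_x_2 = 80; radius_2 = 44; center_x_3 = 212; center_y_3 = 124; radius_3 = 32; px0_4 = 140; py0_4 = 416; center_x_5 = 40; center_y_5 = 268; radius_5 = 20; center_x_6 = 200; center_y_6 = 376; radius_6 = 44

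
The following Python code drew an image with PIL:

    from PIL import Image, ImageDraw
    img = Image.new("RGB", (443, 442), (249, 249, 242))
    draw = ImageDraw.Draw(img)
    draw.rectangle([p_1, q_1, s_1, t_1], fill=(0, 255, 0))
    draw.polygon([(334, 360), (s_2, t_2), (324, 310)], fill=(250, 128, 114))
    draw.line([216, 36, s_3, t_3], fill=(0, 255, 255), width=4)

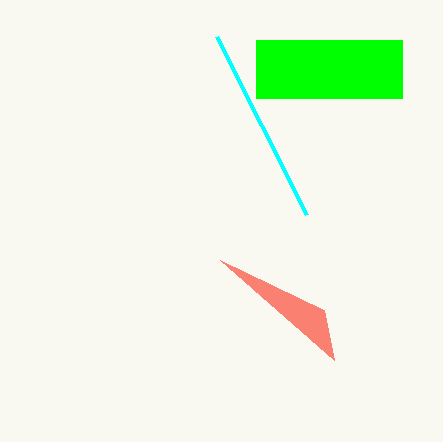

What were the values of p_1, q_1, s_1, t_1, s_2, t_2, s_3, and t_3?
p_1 = 256
q_1 = 40
s_1 = 402
t_1 = 98
s_2 = 220
t_2 = 260
s_3 = 306
t_3 = 214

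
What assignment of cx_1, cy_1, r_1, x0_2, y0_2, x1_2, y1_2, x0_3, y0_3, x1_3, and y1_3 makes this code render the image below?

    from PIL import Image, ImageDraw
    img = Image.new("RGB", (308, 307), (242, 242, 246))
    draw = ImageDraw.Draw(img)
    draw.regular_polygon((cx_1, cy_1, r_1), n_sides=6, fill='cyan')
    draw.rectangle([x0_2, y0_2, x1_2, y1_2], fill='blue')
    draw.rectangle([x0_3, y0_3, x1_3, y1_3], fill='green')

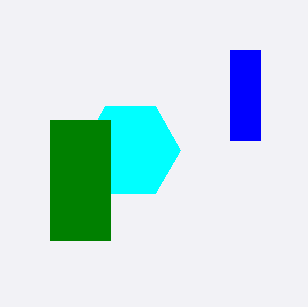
cx_1 = 130; cy_1 = 150; r_1 = 50; x0_2 = 230; y0_2 = 50; x1_2 = 260; y1_2 = 140; x0_3 = 50; y0_3 = 120; x1_3 = 110; y1_3 = 240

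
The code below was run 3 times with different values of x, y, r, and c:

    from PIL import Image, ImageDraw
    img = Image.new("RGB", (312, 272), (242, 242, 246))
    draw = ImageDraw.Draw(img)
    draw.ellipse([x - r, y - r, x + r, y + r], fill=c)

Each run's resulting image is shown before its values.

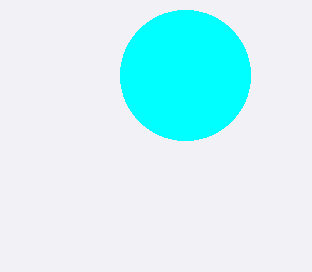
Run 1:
x = 185, y = 75, r = 65, c = 'cyan'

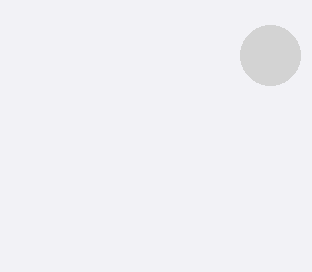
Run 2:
x = 270, y = 55, r = 30, c = 'lightgray'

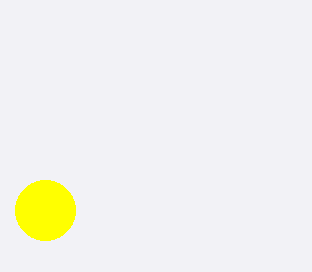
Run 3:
x = 45
y = 210
r = 30
c = 'yellow'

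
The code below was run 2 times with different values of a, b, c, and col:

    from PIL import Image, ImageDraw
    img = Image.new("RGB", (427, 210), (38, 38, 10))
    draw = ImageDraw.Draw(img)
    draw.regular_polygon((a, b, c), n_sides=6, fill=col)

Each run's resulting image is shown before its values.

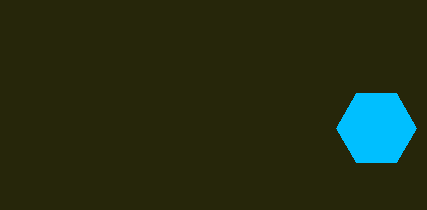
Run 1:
a = 376; b = 128; c = 40; col = 'deepskyblue'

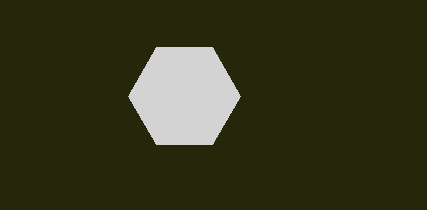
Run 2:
a = 184, b = 96, c = 56, col = 'lightgray'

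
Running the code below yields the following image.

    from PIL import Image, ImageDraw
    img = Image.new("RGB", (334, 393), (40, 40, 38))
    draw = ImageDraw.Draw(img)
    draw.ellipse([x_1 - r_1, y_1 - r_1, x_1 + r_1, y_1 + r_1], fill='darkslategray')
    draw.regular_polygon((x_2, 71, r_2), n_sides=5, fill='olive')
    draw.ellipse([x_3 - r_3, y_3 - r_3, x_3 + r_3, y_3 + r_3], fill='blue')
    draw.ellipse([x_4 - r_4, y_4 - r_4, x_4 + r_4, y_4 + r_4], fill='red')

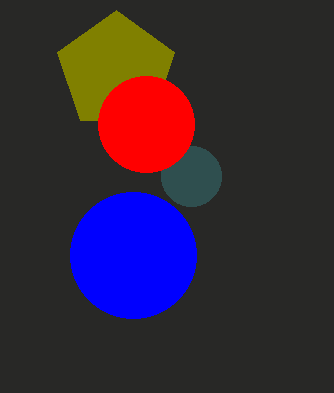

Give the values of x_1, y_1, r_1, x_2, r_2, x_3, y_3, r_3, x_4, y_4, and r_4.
x_1 = 191, y_1 = 176, r_1 = 30, x_2 = 116, r_2 = 61, x_3 = 133, y_3 = 255, r_3 = 63, x_4 = 146, y_4 = 124, r_4 = 48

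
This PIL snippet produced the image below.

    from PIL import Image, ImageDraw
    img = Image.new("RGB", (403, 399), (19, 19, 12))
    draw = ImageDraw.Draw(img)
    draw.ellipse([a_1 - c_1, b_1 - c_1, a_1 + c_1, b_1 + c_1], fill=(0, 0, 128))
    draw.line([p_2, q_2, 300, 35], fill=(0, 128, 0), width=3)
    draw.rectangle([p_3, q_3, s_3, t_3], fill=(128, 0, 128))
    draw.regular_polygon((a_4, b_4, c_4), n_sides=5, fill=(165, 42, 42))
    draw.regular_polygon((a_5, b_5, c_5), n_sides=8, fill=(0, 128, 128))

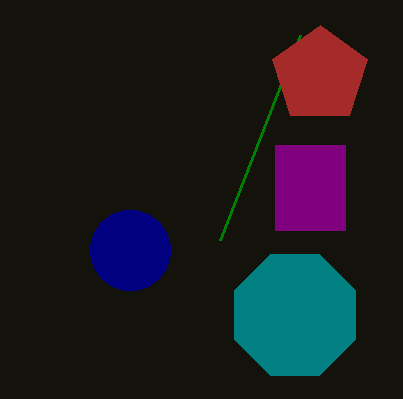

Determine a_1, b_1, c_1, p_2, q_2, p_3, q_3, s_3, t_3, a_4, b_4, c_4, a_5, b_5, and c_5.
a_1 = 130
b_1 = 250
c_1 = 40
p_2 = 220
q_2 = 240
p_3 = 275
q_3 = 145
s_3 = 345
t_3 = 230
a_4 = 320
b_4 = 75
c_4 = 50
a_5 = 295
b_5 = 315
c_5 = 65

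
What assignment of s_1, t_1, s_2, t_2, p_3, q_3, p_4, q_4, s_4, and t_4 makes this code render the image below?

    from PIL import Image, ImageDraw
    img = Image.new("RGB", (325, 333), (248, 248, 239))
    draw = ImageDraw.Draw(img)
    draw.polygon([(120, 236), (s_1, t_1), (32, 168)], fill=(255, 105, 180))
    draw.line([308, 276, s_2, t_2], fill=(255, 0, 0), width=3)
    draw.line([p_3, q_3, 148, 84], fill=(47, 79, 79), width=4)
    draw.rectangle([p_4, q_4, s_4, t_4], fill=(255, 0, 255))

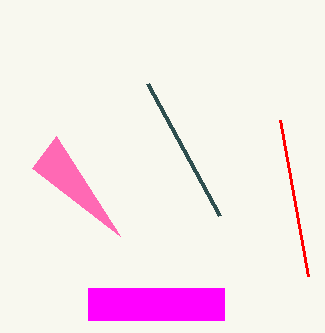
s_1 = 56, t_1 = 136, s_2 = 280, t_2 = 120, p_3 = 220, q_3 = 216, p_4 = 88, q_4 = 288, s_4 = 224, t_4 = 320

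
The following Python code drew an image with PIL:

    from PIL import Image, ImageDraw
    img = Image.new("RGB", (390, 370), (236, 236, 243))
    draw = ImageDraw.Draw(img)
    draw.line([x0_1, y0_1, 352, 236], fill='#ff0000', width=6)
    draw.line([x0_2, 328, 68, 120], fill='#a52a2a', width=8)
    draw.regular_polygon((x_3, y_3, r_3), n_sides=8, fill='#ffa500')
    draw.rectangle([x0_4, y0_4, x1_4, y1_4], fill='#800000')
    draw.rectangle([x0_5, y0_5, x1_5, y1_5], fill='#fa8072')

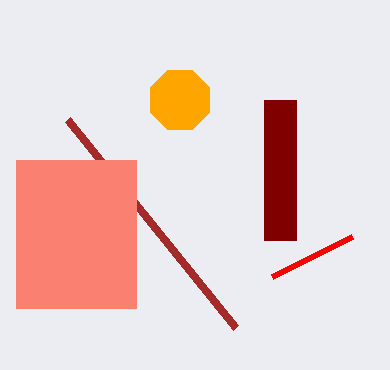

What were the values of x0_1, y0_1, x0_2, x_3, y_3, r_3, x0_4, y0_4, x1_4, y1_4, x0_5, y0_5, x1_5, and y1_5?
x0_1 = 272, y0_1 = 276, x0_2 = 236, x_3 = 180, y_3 = 100, r_3 = 32, x0_4 = 264, y0_4 = 100, x1_4 = 296, y1_4 = 240, x0_5 = 16, y0_5 = 160, x1_5 = 136, y1_5 = 308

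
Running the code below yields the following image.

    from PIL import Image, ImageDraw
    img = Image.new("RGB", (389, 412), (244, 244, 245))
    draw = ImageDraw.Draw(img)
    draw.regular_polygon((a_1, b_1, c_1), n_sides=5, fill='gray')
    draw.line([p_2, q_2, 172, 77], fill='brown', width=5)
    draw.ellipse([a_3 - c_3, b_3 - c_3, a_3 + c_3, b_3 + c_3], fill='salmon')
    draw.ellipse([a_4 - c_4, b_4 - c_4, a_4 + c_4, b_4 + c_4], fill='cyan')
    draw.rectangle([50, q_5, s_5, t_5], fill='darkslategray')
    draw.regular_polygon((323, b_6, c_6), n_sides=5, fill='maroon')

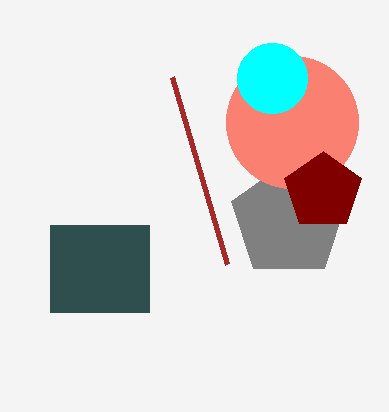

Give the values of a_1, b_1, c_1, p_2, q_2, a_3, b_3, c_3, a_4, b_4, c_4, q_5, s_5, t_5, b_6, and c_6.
a_1 = 289, b_1 = 220, c_1 = 60, p_2 = 227, q_2 = 264, a_3 = 292, b_3 = 122, c_3 = 66, a_4 = 272, b_4 = 78, c_4 = 35, q_5 = 225, s_5 = 149, t_5 = 312, b_6 = 191, c_6 = 40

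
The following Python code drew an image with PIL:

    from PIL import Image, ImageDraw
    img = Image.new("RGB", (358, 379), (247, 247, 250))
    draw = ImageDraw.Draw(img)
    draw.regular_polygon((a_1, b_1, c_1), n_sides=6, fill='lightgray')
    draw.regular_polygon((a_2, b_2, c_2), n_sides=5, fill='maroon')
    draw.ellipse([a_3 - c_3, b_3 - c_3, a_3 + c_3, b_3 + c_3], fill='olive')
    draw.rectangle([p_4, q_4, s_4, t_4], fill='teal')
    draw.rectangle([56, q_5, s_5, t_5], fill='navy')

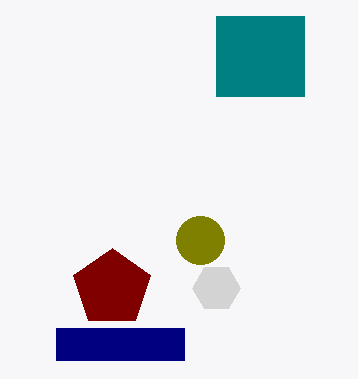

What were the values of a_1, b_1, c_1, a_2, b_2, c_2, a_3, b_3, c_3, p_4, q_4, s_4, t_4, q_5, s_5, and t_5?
a_1 = 216
b_1 = 288
c_1 = 24
a_2 = 112
b_2 = 288
c_2 = 40
a_3 = 200
b_3 = 240
c_3 = 24
p_4 = 216
q_4 = 16
s_4 = 304
t_4 = 96
q_5 = 328
s_5 = 184
t_5 = 360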